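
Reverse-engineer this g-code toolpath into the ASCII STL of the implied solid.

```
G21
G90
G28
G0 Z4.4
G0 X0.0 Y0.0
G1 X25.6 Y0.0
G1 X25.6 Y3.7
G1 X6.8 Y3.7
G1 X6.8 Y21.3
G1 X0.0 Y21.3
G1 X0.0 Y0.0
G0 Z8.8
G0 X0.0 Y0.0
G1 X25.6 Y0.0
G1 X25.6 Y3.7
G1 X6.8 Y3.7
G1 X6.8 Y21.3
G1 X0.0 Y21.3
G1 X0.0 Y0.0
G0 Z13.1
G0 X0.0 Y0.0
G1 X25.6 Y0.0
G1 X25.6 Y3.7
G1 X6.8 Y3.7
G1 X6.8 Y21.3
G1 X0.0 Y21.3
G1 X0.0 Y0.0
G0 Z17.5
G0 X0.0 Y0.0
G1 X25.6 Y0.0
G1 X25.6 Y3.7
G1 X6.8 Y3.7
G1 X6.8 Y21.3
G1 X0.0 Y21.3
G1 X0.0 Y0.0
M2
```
solid part
  facet normal 0.0000 0.0000 -1.0000
    outer loop
      vertex 25.6 3.7 0.0
      vertex 25.6 0.0 0.0
      vertex 0.0 0.0 0.0
    endloop
  endfacet
  facet normal 0.0000 0.0000 -1.0000
    outer loop
      vertex 6.8 3.7 0.0
      vertex 25.6 3.7 0.0
      vertex 0.0 0.0 0.0
    endloop
  endfacet
  facet normal 0.0000 0.0000 -1.0000
    outer loop
      vertex 6.8 21.3 0.0
      vertex 6.8 3.7 0.0
      vertex 0.0 0.0 0.0
    endloop
  endfacet
  facet normal 0.0000 0.0000 -1.0000
    outer loop
      vertex 0.0 21.3 0.0
      vertex 6.8 21.3 0.0
      vertex 0.0 0.0 0.0
    endloop
  endfacet
  facet normal 0.0000 0.0000 1.0000
    outer loop
      vertex 0.0 0.0 17.5
      vertex 25.6 0.0 17.5
      vertex 25.6 3.7 17.5
    endloop
  endfacet
  facet normal 0.0000 0.0000 1.0000
    outer loop
      vertex 0.0 0.0 17.5
      vertex 25.6 3.7 17.5
      vertex 6.8 3.7 17.5
    endloop
  endfacet
  facet normal 0.0000 0.0000 1.0000
    outer loop
      vertex 0.0 0.0 17.5
      vertex 6.8 3.7 17.5
      vertex 6.8 21.3 17.5
    endloop
  endfacet
  facet normal 0.0000 0.0000 1.0000
    outer loop
      vertex 0.0 0.0 17.5
      vertex 6.8 21.3 17.5
      vertex 0.0 21.3 17.5
    endloop
  endfacet
  facet normal 0.0000 -1.0000 0.0000
    outer loop
      vertex 0.0 0.0 0.0
      vertex 25.6 0.0 0.0
      vertex 25.6 0.0 17.5
    endloop
  endfacet
  facet normal 0.0000 -1.0000 0.0000
    outer loop
      vertex 0.0 0.0 0.0
      vertex 25.6 0.0 17.5
      vertex 0.0 0.0 17.5
    endloop
  endfacet
  facet normal 1.0000 0.0000 0.0000
    outer loop
      vertex 25.6 0.0 0.0
      vertex 25.6 3.7 0.0
      vertex 25.6 3.7 17.5
    endloop
  endfacet
  facet normal 1.0000 0.0000 0.0000
    outer loop
      vertex 25.6 0.0 0.0
      vertex 25.6 3.7 17.5
      vertex 25.6 0.0 17.5
    endloop
  endfacet
  facet normal 0.0000 1.0000 0.0000
    outer loop
      vertex 25.6 3.7 0.0
      vertex 6.8 3.7 0.0
      vertex 6.8 3.7 17.5
    endloop
  endfacet
  facet normal 0.0000 1.0000 0.0000
    outer loop
      vertex 25.6 3.7 0.0
      vertex 6.8 3.7 17.5
      vertex 25.6 3.7 17.5
    endloop
  endfacet
  facet normal 1.0000 0.0000 0.0000
    outer loop
      vertex 6.8 3.7 0.0
      vertex 6.8 21.3 0.0
      vertex 6.8 21.3 17.5
    endloop
  endfacet
  facet normal 1.0000 0.0000 0.0000
    outer loop
      vertex 6.8 3.7 0.0
      vertex 6.8 21.3 17.5
      vertex 6.8 3.7 17.5
    endloop
  endfacet
  facet normal 0.0000 1.0000 0.0000
    outer loop
      vertex 6.8 21.3 0.0
      vertex 0.0 21.3 0.0
      vertex 0.0 21.3 17.5
    endloop
  endfacet
  facet normal 0.0000 1.0000 0.0000
    outer loop
      vertex 6.8 21.3 0.0
      vertex 0.0 21.3 17.5
      vertex 6.8 21.3 17.5
    endloop
  endfacet
  facet normal -1.0000 0.0000 0.0000
    outer loop
      vertex 0.0 21.3 0.0
      vertex 0.0 0.0 0.0
      vertex 0.0 0.0 17.5
    endloop
  endfacet
  facet normal -1.0000 0.0000 0.0000
    outer loop
      vertex 0.0 21.3 0.0
      vertex 0.0 0.0 17.5
      vertex 0.0 21.3 17.5
    endloop
  endfacet
endsolid part

The G0 Z moves step by Δz≈4.4 mm. Every layer's G1 loop is the same polygon, so the solid is a straight extrusion of it from z=0 to z≈17.5. Closing with flat bottom and top caps and triangulating gives 20 facets — an L-shaped prism: outer 25.6 × 21.3 mm, arm thicknesses ≈ 3.7 mm (horizontal) and 6.8 mm (vertical), extruded 17.5 mm in z.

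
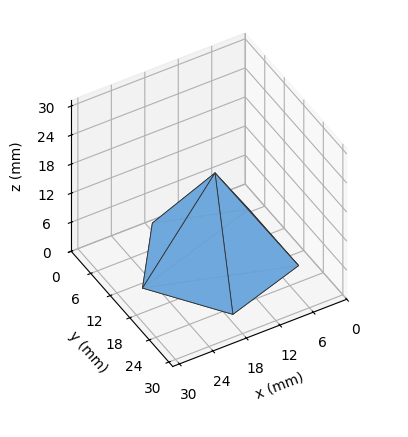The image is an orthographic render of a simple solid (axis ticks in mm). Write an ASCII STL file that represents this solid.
Reading the render: the shape is a regular 5-sided pyramid, base circumscribed radius ≈ 13 mm, apex at z ≈ 18 mm (dimensions read to the nearest mm from the axis ticks). For the STL, each face is triangulated and given an outward normal.

solid part
  facet normal 0.0000 0.0000 -1.0000
    outer loop
      vertex 2.483 20.641 0.000
      vertex 17.017 25.364 0.000
      vertex 26.000 13.000 0.000
    endloop
  endfacet
  facet normal 0.0000 0.0000 -1.0000
    outer loop
      vertex 2.483 5.359 0.000
      vertex 2.483 20.641 0.000
      vertex 26.000 13.000 0.000
    endloop
  endfacet
  facet normal 0.0000 0.0000 -1.0000
    outer loop
      vertex 17.017 0.636 0.000
      vertex 2.483 5.359 0.000
      vertex 26.000 13.000 0.000
    endloop
  endfacet
  facet normal 0.6985 0.5075 0.5045
    outer loop
      vertex 26.000 13.000 0.000
      vertex 17.017 25.364 0.000
      vertex 13.000 13.000 18.000
    endloop
  endfacet
  facet normal -0.2668 0.8211 0.5045
    outer loop
      vertex 17.017 25.364 0.000
      vertex 2.483 20.641 0.000
      vertex 13.000 13.000 18.000
    endloop
  endfacet
  facet normal -0.8634 0.0000 0.5045
    outer loop
      vertex 2.483 20.641 0.000
      vertex 2.483 5.359 0.000
      vertex 13.000 13.000 18.000
    endloop
  endfacet
  facet normal -0.2668 -0.8211 0.5045
    outer loop
      vertex 2.483 5.359 0.000
      vertex 17.017 0.636 0.000
      vertex 13.000 13.000 18.000
    endloop
  endfacet
  facet normal 0.6985 -0.5075 0.5045
    outer loop
      vertex 17.017 0.636 0.000
      vertex 26.000 13.000 0.000
      vertex 13.000 13.000 18.000
    endloop
  endfacet
endsolid part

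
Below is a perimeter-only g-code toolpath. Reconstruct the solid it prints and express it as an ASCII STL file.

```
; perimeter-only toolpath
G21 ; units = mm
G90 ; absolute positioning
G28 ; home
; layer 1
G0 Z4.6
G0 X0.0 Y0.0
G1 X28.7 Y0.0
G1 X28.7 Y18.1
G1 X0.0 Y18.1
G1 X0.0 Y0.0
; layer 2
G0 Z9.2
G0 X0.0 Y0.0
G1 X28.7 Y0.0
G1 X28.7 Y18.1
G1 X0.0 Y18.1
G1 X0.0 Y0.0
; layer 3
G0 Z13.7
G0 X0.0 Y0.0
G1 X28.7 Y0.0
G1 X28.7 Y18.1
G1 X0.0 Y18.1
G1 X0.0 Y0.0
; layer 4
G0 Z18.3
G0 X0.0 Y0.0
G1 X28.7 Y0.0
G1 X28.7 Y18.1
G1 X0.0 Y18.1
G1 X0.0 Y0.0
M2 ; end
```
solid part
  facet normal 0.0000 0.0000 -1.0000
    outer loop
      vertex 28.7 18.1 0.0
      vertex 28.7 0.0 0.0
      vertex 0.0 0.0 0.0
    endloop
  endfacet
  facet normal 0.0000 0.0000 -1.0000
    outer loop
      vertex 0.0 18.1 0.0
      vertex 28.7 18.1 0.0
      vertex 0.0 0.0 0.0
    endloop
  endfacet
  facet normal 0.0000 0.0000 1.0000
    outer loop
      vertex 0.0 0.0 18.3
      vertex 28.7 0.0 18.3
      vertex 28.7 18.1 18.3
    endloop
  endfacet
  facet normal 0.0000 0.0000 1.0000
    outer loop
      vertex 0.0 0.0 18.3
      vertex 28.7 18.1 18.3
      vertex 0.0 18.1 18.3
    endloop
  endfacet
  facet normal 0.0000 -1.0000 0.0000
    outer loop
      vertex 0.0 0.0 0.0
      vertex 28.7 0.0 0.0
      vertex 28.7 0.0 18.3
    endloop
  endfacet
  facet normal 0.0000 -1.0000 0.0000
    outer loop
      vertex 0.0 0.0 0.0
      vertex 28.7 0.0 18.3
      vertex 0.0 0.0 18.3
    endloop
  endfacet
  facet normal 0.0000 1.0000 0.0000
    outer loop
      vertex 28.7 18.1 18.3
      vertex 28.7 18.1 0.0
      vertex 0.0 18.1 0.0
    endloop
  endfacet
  facet normal 0.0000 1.0000 0.0000
    outer loop
      vertex 0.0 18.1 18.3
      vertex 28.7 18.1 18.3
      vertex 0.0 18.1 0.0
    endloop
  endfacet
  facet normal -1.0000 0.0000 0.0000
    outer loop
      vertex 0.0 18.1 18.3
      vertex 0.0 18.1 0.0
      vertex 0.0 0.0 0.0
    endloop
  endfacet
  facet normal -1.0000 0.0000 0.0000
    outer loop
      vertex 0.0 0.0 18.3
      vertex 0.0 18.1 18.3
      vertex 0.0 0.0 0.0
    endloop
  endfacet
  facet normal 1.0000 0.0000 0.0000
    outer loop
      vertex 28.7 0.0 0.0
      vertex 28.7 18.1 0.0
      vertex 28.7 18.1 18.3
    endloop
  endfacet
  facet normal 1.0000 0.0000 0.0000
    outer loop
      vertex 28.7 0.0 0.0
      vertex 28.7 18.1 18.3
      vertex 28.7 0.0 18.3
    endloop
  endfacet
endsolid part

The G0 Z moves step by Δz≈4.6 mm. Every layer's G1 loop is the same polygon, so the solid is a straight extrusion of it from z=0 to z≈18.3. Closing with flat bottom and top caps and triangulating gives 12 facets — a rectangular box, roughly 28.7 × 18.1 mm footprint and 18.3 mm tall.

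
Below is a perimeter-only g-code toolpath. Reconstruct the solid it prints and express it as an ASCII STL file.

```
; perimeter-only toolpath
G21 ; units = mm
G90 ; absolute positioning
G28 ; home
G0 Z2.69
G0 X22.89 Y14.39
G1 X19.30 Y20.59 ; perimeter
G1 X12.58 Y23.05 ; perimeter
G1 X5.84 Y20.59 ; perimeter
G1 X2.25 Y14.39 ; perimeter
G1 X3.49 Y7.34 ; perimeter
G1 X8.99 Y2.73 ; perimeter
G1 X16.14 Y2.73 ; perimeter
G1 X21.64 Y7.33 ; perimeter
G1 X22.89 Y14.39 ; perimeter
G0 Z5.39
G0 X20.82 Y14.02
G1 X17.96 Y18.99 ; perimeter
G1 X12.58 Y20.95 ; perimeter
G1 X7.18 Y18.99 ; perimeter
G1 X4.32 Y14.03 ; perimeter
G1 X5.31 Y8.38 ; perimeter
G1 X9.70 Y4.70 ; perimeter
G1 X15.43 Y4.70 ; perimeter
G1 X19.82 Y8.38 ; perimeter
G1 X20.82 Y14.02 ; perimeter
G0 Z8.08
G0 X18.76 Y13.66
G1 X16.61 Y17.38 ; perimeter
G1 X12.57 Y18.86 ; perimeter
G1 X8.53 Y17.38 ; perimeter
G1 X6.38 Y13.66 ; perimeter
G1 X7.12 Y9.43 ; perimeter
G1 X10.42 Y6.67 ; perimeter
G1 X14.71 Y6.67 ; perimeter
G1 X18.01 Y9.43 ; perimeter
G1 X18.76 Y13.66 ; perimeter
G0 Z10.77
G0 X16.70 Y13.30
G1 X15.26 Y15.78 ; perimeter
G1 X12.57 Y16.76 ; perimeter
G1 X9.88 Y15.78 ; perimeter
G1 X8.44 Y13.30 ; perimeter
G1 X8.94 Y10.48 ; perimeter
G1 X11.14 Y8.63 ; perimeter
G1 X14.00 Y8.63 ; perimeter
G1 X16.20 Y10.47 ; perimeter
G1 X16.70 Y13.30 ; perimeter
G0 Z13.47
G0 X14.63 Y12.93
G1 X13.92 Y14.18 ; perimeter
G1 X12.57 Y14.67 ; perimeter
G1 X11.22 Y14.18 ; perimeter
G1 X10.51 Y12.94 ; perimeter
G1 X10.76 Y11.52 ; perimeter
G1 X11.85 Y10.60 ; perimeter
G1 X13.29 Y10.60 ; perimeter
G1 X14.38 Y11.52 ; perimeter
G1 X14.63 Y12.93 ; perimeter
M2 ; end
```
solid part
  facet normal 0.0000 0.0000 -1.0000
    outer loop
      vertex 12.58 25.14 0.00
      vertex 20.65 22.20 0.00
      vertex 24.95 14.75 0.00
    endloop
  endfacet
  facet normal 0.0000 0.0000 -1.0000
    outer loop
      vertex 4.49 22.20 0.00
      vertex 12.58 25.14 0.00
      vertex 24.95 14.75 0.00
    endloop
  endfacet
  facet normal 0.0000 0.0000 -1.0000
    outer loop
      vertex 0.19 14.76 0.00
      vertex 4.49 22.20 0.00
      vertex 24.95 14.75 0.00
    endloop
  endfacet
  facet normal 0.0000 0.0000 -1.0000
    outer loop
      vertex 1.68 6.29 0.00
      vertex 0.19 14.76 0.00
      vertex 24.95 14.75 0.00
    endloop
  endfacet
  facet normal 0.0000 0.0000 -1.0000
    outer loop
      vertex 8.27 0.76 0.00
      vertex 1.68 6.29 0.00
      vertex 24.95 14.75 0.00
    endloop
  endfacet
  facet normal 0.0000 0.0000 -1.0000
    outer loop
      vertex 16.86 0.76 0.00
      vertex 8.27 0.76 0.00
      vertex 24.95 14.75 0.00
    endloop
  endfacet
  facet normal 0.0000 0.0000 -1.0000
    outer loop
      vertex 23.45 6.28 0.00
      vertex 16.86 0.76 0.00
      vertex 24.95 14.75 0.00
    endloop
  endfacet
  facet normal 0.6992 0.4036 0.5901
    outer loop
      vertex 24.95 14.75 0.00
      vertex 20.65 22.20 0.00
      vertex 12.57 12.57 16.16
    endloop
  endfacet
  facet normal 0.2763 0.7585 0.5902
    outer loop
      vertex 20.65 22.20 0.00
      vertex 12.58 25.14 0.00
      vertex 12.57 12.57 16.16
    endloop
  endfacet
  facet normal -0.2758 0.7588 0.5901
    outer loop
      vertex 12.58 25.14 0.00
      vertex 4.49 22.20 0.00
      vertex 12.57 12.57 16.16
    endloop
  endfacet
  facet normal -0.6989 0.4040 0.5902
    outer loop
      vertex 4.49 22.20 0.00
      vertex 0.19 14.76 0.00
      vertex 12.57 12.57 16.16
    endloop
  endfacet
  facet normal -0.7951 -0.1399 0.5902
    outer loop
      vertex 0.19 14.76 0.00
      vertex 1.68 6.29 0.00
      vertex 12.57 12.57 16.16
    endloop
  endfacet
  facet normal -0.5190 -0.6185 0.5901
    outer loop
      vertex 1.68 6.29 0.00
      vertex 8.27 0.76 0.00
      vertex 12.57 12.57 16.16
    endloop
  endfacet
  facet normal 0.0000 -0.8074 0.5900
    outer loop
      vertex 8.27 0.76 0.00
      vertex 16.86 0.76 0.00
      vertex 12.57 12.57 16.16
    endloop
  endfacet
  facet normal 0.5185 -0.6190 0.5900
    outer loop
      vertex 16.86 0.76 0.00
      vertex 23.45 6.28 0.00
      vertex 12.57 12.57 16.16
    endloop
  endfacet
  facet normal 0.7950 -0.1408 0.5900
    outer loop
      vertex 23.45 6.28 0.00
      vertex 24.95 14.75 0.00
      vertex 12.57 12.57 16.16
    endloop
  endfacet
endsolid part

The G0 Z moves step by Δz≈2.69 mm. The G1 loops shrink linearly with z, so the solid tapers from its base footprint up to z≈16.2. Closing with a flat bottom cap and the tapered top and triangulating gives 16 facets — a regular 9-sided pyramid, base circumscribed radius ≈ 12.6 mm, apex at z ≈ 16.2 mm.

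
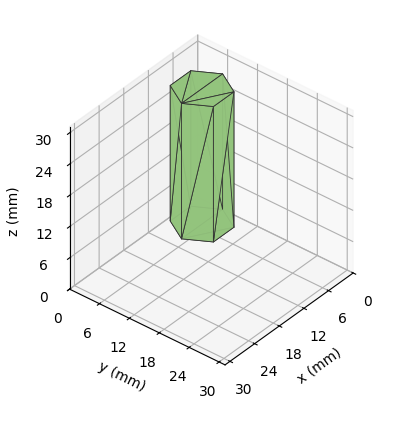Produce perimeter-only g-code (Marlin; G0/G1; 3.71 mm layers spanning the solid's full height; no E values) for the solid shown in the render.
Reading the render: the shape is a regular 6-sided prism (a cylinder approximated with 6 flat sides), circumscribed radius ≈ 5 mm, height ≈ 26 mm (dimensions read to the nearest mm from the axis ticks). For the g-code, the solid's height is divided into equal slices at the stated Δz and each level perimeter traced with G1 moves after a G0 lift.

; perimeter-only toolpath
G21 ; units = mm
G90 ; absolute positioning
G28 ; home
; layer 1
G0 Z3.71
G0 X10.00 Y5.00
G1 X7.50 Y9.33
G1 X2.50 Y9.33
G1 X0.00 Y5.00
G1 X2.50 Y0.67
G1 X7.50 Y0.67
G1 X10.00 Y5.00
; layer 2
G0 Z7.43
G0 X10.00 Y5.00
G1 X7.50 Y9.33
G1 X2.50 Y9.33
G1 X0.00 Y5.00
G1 X2.50 Y0.67
G1 X7.50 Y0.67
G1 X10.00 Y5.00
; layer 3
G0 Z11.14
G0 X10.00 Y5.00
G1 X7.50 Y9.33
G1 X2.50 Y9.33
G1 X0.00 Y5.00
G1 X2.50 Y0.67
G1 X7.50 Y0.67
G1 X10.00 Y5.00
; layer 4
G0 Z14.86
G0 X10.00 Y5.00
G1 X7.50 Y9.33
G1 X2.50 Y9.33
G1 X0.00 Y5.00
G1 X2.50 Y0.67
G1 X7.50 Y0.67
G1 X10.00 Y5.00
; layer 5
G0 Z18.57
G0 X10.00 Y5.00
G1 X7.50 Y9.33
G1 X2.50 Y9.33
G1 X0.00 Y5.00
G1 X2.50 Y0.67
G1 X7.50 Y0.67
G1 X10.00 Y5.00
; layer 6
G0 Z22.29
G0 X10.00 Y5.00
G1 X7.50 Y9.33
G1 X2.50 Y9.33
G1 X0.00 Y5.00
G1 X2.50 Y0.67
G1 X7.50 Y0.67
G1 X10.00 Y5.00
; layer 7
G0 Z26.00
G0 X10.00 Y5.00
G1 X7.50 Y9.33
G1 X2.50 Y9.33
G1 X0.00 Y5.00
G1 X2.50 Y0.67
G1 X7.50 Y0.67
G1 X10.00 Y5.00
M2 ; end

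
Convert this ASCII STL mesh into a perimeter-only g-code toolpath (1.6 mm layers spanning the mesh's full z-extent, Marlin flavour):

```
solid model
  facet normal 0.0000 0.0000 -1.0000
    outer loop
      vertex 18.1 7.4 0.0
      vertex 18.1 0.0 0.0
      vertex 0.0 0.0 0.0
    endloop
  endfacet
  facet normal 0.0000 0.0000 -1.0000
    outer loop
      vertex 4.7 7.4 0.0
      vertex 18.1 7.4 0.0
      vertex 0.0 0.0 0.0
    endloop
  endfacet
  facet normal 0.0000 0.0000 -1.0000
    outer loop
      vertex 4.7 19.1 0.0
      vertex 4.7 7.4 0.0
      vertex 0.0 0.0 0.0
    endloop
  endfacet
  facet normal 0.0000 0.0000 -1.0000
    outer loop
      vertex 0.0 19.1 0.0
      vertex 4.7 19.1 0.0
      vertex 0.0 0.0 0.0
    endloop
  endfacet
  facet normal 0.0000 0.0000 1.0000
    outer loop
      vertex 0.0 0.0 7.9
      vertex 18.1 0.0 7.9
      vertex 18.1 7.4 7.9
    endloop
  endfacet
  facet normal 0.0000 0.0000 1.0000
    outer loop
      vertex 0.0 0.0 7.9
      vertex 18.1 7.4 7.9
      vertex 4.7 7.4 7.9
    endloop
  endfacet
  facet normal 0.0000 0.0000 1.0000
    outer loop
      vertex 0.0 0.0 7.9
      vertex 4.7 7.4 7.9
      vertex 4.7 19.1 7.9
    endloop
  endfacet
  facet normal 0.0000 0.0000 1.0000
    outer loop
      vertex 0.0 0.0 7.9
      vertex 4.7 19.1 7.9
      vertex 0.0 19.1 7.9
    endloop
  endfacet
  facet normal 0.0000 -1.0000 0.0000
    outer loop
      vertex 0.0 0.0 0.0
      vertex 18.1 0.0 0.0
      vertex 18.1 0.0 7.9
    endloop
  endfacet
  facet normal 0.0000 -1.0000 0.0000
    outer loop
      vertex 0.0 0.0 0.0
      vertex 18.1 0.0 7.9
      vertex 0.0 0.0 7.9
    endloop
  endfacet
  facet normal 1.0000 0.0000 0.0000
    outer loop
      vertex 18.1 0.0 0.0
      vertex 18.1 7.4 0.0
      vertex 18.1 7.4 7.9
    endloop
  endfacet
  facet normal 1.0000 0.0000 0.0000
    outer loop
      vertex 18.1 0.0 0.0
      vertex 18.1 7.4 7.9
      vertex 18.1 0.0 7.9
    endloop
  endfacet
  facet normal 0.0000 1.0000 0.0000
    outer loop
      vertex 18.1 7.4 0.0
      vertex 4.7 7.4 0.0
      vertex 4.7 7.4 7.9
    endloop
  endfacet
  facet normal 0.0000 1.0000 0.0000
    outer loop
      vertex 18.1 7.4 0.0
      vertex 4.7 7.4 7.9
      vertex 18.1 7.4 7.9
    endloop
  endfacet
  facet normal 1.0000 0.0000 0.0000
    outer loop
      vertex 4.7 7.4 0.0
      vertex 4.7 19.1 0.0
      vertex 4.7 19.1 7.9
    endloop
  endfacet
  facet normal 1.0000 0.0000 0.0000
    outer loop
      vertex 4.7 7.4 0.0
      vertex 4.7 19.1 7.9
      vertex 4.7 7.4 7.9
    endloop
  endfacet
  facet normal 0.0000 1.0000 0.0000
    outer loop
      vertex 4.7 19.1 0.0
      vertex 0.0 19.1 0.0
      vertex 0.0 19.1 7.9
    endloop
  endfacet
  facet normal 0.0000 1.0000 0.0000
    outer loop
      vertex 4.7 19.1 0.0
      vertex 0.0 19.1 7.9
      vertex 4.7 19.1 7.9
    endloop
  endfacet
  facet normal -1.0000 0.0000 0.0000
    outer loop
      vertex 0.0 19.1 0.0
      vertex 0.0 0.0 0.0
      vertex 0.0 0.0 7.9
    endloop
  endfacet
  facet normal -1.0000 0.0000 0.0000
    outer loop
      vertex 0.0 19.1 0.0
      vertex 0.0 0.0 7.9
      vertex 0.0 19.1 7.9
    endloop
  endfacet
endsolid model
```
; perimeter-only toolpath
G21 ; units = mm
G90 ; absolute positioning
G28 ; home
; layer 1
G0 Z1.6
G0 X0.0 Y0.0
G1 X18.1 Y0.0
G1 X18.1 Y7.4
G1 X4.7 Y7.4
G1 X4.7 Y19.1
G1 X0.0 Y19.1
G1 X0.0 Y0.0
; layer 2
G0 Z3.2
G0 X0.0 Y0.0
G1 X18.1 Y0.0
G1 X18.1 Y7.4
G1 X4.7 Y7.4
G1 X4.7 Y19.1
G1 X0.0 Y19.1
G1 X0.0 Y0.0
; layer 3
G0 Z4.7
G0 X0.0 Y0.0
G1 X18.1 Y0.0
G1 X18.1 Y7.4
G1 X4.7 Y7.4
G1 X4.7 Y19.1
G1 X0.0 Y19.1
G1 X0.0 Y0.0
; layer 4
G0 Z6.3
G0 X0.0 Y0.0
G1 X18.1 Y0.0
G1 X18.1 Y7.4
G1 X4.7 Y7.4
G1 X4.7 Y19.1
G1 X0.0 Y19.1
G1 X0.0 Y0.0
; layer 5
G0 Z7.9
G0 X0.0 Y0.0
G1 X18.1 Y0.0
G1 X18.1 Y7.4
G1 X4.7 Y7.4
G1 X4.7 Y19.1
G1 X0.0 Y19.1
G1 X0.0 Y0.0
M2 ; end

The solid is an L-shaped prism: outer 18.1 × 19.1 mm, arm thicknesses ≈ 7.4 mm (horizontal) and 4.7 mm (vertical), extruded 7.9 mm in z. Slicing at Δz = 1.6 mm — 5 equal slices spanning the solid's height, so layer i sits at z = i·h/5 — gives 5 non-empty perimeters. Each is a 6-segment closed polygon; G0 lifts to the layer z and rapids to the start vertex, then G1 traces the edges.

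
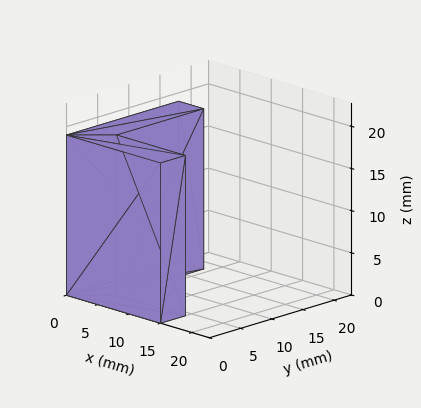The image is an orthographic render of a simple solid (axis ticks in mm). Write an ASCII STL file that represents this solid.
Reading the render: the shape is an L-shaped prism: outer 15 × 18 mm, arm thicknesses ≈ 4 mm (horizontal) and 4 mm (vertical), extruded 19 mm in z (dimensions read to the nearest mm from the axis ticks). For the STL, each face is triangulated and given an outward normal.

solid part
  facet normal 0.0000 0.0000 -1.0000
    outer loop
      vertex 15.000 4.000 0.000
      vertex 15.000 0.000 0.000
      vertex 0.000 0.000 0.000
    endloop
  endfacet
  facet normal 0.0000 0.0000 -1.0000
    outer loop
      vertex 4.000 4.000 0.000
      vertex 15.000 4.000 0.000
      vertex 0.000 0.000 0.000
    endloop
  endfacet
  facet normal 0.0000 0.0000 -1.0000
    outer loop
      vertex 4.000 18.000 0.000
      vertex 4.000 4.000 0.000
      vertex 0.000 0.000 0.000
    endloop
  endfacet
  facet normal 0.0000 0.0000 -1.0000
    outer loop
      vertex 0.000 18.000 0.000
      vertex 4.000 18.000 0.000
      vertex 0.000 0.000 0.000
    endloop
  endfacet
  facet normal 0.0000 0.0000 1.0000
    outer loop
      vertex 0.000 0.000 19.000
      vertex 15.000 0.000 19.000
      vertex 15.000 4.000 19.000
    endloop
  endfacet
  facet normal 0.0000 0.0000 1.0000
    outer loop
      vertex 0.000 0.000 19.000
      vertex 15.000 4.000 19.000
      vertex 4.000 4.000 19.000
    endloop
  endfacet
  facet normal 0.0000 0.0000 1.0000
    outer loop
      vertex 0.000 0.000 19.000
      vertex 4.000 4.000 19.000
      vertex 4.000 18.000 19.000
    endloop
  endfacet
  facet normal 0.0000 0.0000 1.0000
    outer loop
      vertex 0.000 0.000 19.000
      vertex 4.000 18.000 19.000
      vertex 0.000 18.000 19.000
    endloop
  endfacet
  facet normal 0.0000 -1.0000 0.0000
    outer loop
      vertex 0.000 0.000 0.000
      vertex 15.000 0.000 0.000
      vertex 15.000 0.000 19.000
    endloop
  endfacet
  facet normal 0.0000 -1.0000 0.0000
    outer loop
      vertex 0.000 0.000 0.000
      vertex 15.000 0.000 19.000
      vertex 0.000 0.000 19.000
    endloop
  endfacet
  facet normal 1.0000 0.0000 0.0000
    outer loop
      vertex 15.000 0.000 0.000
      vertex 15.000 4.000 0.000
      vertex 15.000 4.000 19.000
    endloop
  endfacet
  facet normal 1.0000 0.0000 0.0000
    outer loop
      vertex 15.000 0.000 0.000
      vertex 15.000 4.000 19.000
      vertex 15.000 0.000 19.000
    endloop
  endfacet
  facet normal 0.0000 1.0000 0.0000
    outer loop
      vertex 15.000 4.000 0.000
      vertex 4.000 4.000 0.000
      vertex 4.000 4.000 19.000
    endloop
  endfacet
  facet normal 0.0000 1.0000 0.0000
    outer loop
      vertex 15.000 4.000 0.000
      vertex 4.000 4.000 19.000
      vertex 15.000 4.000 19.000
    endloop
  endfacet
  facet normal 1.0000 0.0000 0.0000
    outer loop
      vertex 4.000 4.000 0.000
      vertex 4.000 18.000 0.000
      vertex 4.000 18.000 19.000
    endloop
  endfacet
  facet normal 1.0000 0.0000 0.0000
    outer loop
      vertex 4.000 4.000 0.000
      vertex 4.000 18.000 19.000
      vertex 4.000 4.000 19.000
    endloop
  endfacet
  facet normal 0.0000 1.0000 0.0000
    outer loop
      vertex 4.000 18.000 0.000
      vertex 0.000 18.000 0.000
      vertex 0.000 18.000 19.000
    endloop
  endfacet
  facet normal 0.0000 1.0000 0.0000
    outer loop
      vertex 4.000 18.000 0.000
      vertex 0.000 18.000 19.000
      vertex 4.000 18.000 19.000
    endloop
  endfacet
  facet normal -1.0000 0.0000 0.0000
    outer loop
      vertex 0.000 18.000 0.000
      vertex 0.000 0.000 0.000
      vertex 0.000 0.000 19.000
    endloop
  endfacet
  facet normal -1.0000 0.0000 0.0000
    outer loop
      vertex 0.000 18.000 0.000
      vertex 0.000 0.000 19.000
      vertex 0.000 18.000 19.000
    endloop
  endfacet
endsolid part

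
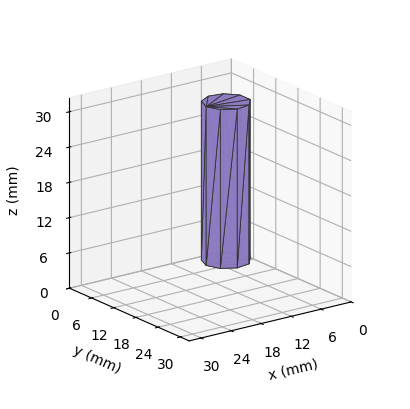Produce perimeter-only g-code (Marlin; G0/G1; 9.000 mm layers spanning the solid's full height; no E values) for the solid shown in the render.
Reading the render: the shape is a regular 9-sided prism (a cylinder approximated with 9 flat sides), circumscribed radius ≈ 4 mm, height ≈ 27 mm (dimensions read to the nearest mm from the axis ticks). For the g-code, the solid's height is divided into equal slices at the stated Δz and each level perimeter traced with G1 moves after a G0 lift.

; perimeter-only toolpath
G21 ; units = mm
G90 ; absolute positioning
G28 ; home
; layer 1
G0 Z9.000
G0 X8.000 Y4.000
G1 X7.064 Y6.571
G1 X4.695 Y7.939
G1 X2.000 Y7.464
G1 X0.241 Y5.368
G1 X0.241 Y2.632
G1 X2.000 Y0.536
G1 X4.695 Y0.061
G1 X7.064 Y1.429
G1 X8.000 Y4.000
; layer 2
G0 Z18.000
G0 X8.000 Y4.000
G1 X7.064 Y6.571
G1 X4.695 Y7.939
G1 X2.000 Y7.464
G1 X0.241 Y5.368
G1 X0.241 Y2.632
G1 X2.000 Y0.536
G1 X4.695 Y0.061
G1 X7.064 Y1.429
G1 X8.000 Y4.000
; layer 3
G0 Z27.000
G0 X8.000 Y4.000
G1 X7.064 Y6.571
G1 X4.695 Y7.939
G1 X2.000 Y7.464
G1 X0.241 Y5.368
G1 X0.241 Y2.632
G1 X2.000 Y0.536
G1 X4.695 Y0.061
G1 X7.064 Y1.429
G1 X8.000 Y4.000
M2 ; end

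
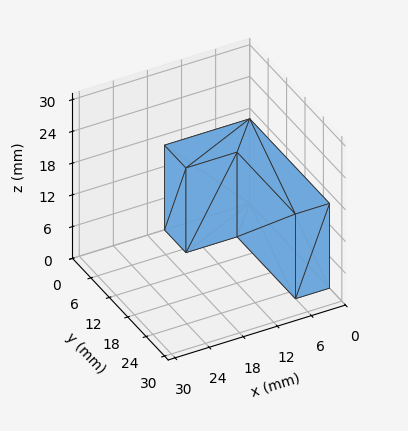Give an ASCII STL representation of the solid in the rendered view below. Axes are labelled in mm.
Reading the render: the shape is an L-shaped prism: outer 15 × 26 mm, arm thicknesses ≈ 7 mm (horizontal) and 6 mm (vertical), extruded 16 mm in z (dimensions read to the nearest mm from the axis ticks). For the STL, each face is triangulated and given an outward normal.

solid part
  facet normal 0.0000 0.0000 -1.0000
    outer loop
      vertex 15.000 7.000 0.000
      vertex 15.000 0.000 0.000
      vertex 0.000 0.000 0.000
    endloop
  endfacet
  facet normal 0.0000 0.0000 -1.0000
    outer loop
      vertex 6.000 7.000 0.000
      vertex 15.000 7.000 0.000
      vertex 0.000 0.000 0.000
    endloop
  endfacet
  facet normal 0.0000 0.0000 -1.0000
    outer loop
      vertex 6.000 26.000 0.000
      vertex 6.000 7.000 0.000
      vertex 0.000 0.000 0.000
    endloop
  endfacet
  facet normal 0.0000 0.0000 -1.0000
    outer loop
      vertex 0.000 26.000 0.000
      vertex 6.000 26.000 0.000
      vertex 0.000 0.000 0.000
    endloop
  endfacet
  facet normal 0.0000 0.0000 1.0000
    outer loop
      vertex 0.000 0.000 16.000
      vertex 15.000 0.000 16.000
      vertex 15.000 7.000 16.000
    endloop
  endfacet
  facet normal 0.0000 0.0000 1.0000
    outer loop
      vertex 0.000 0.000 16.000
      vertex 15.000 7.000 16.000
      vertex 6.000 7.000 16.000
    endloop
  endfacet
  facet normal 0.0000 0.0000 1.0000
    outer loop
      vertex 0.000 0.000 16.000
      vertex 6.000 7.000 16.000
      vertex 6.000 26.000 16.000
    endloop
  endfacet
  facet normal 0.0000 0.0000 1.0000
    outer loop
      vertex 0.000 0.000 16.000
      vertex 6.000 26.000 16.000
      vertex 0.000 26.000 16.000
    endloop
  endfacet
  facet normal 0.0000 -1.0000 0.0000
    outer loop
      vertex 0.000 0.000 0.000
      vertex 15.000 0.000 0.000
      vertex 15.000 0.000 16.000
    endloop
  endfacet
  facet normal 0.0000 -1.0000 0.0000
    outer loop
      vertex 0.000 0.000 0.000
      vertex 15.000 0.000 16.000
      vertex 0.000 0.000 16.000
    endloop
  endfacet
  facet normal 1.0000 0.0000 0.0000
    outer loop
      vertex 15.000 0.000 0.000
      vertex 15.000 7.000 0.000
      vertex 15.000 7.000 16.000
    endloop
  endfacet
  facet normal 1.0000 0.0000 0.0000
    outer loop
      vertex 15.000 0.000 0.000
      vertex 15.000 7.000 16.000
      vertex 15.000 0.000 16.000
    endloop
  endfacet
  facet normal 0.0000 1.0000 0.0000
    outer loop
      vertex 15.000 7.000 0.000
      vertex 6.000 7.000 0.000
      vertex 6.000 7.000 16.000
    endloop
  endfacet
  facet normal 0.0000 1.0000 0.0000
    outer loop
      vertex 15.000 7.000 0.000
      vertex 6.000 7.000 16.000
      vertex 15.000 7.000 16.000
    endloop
  endfacet
  facet normal 1.0000 0.0000 0.0000
    outer loop
      vertex 6.000 7.000 0.000
      vertex 6.000 26.000 0.000
      vertex 6.000 26.000 16.000
    endloop
  endfacet
  facet normal 1.0000 0.0000 0.0000
    outer loop
      vertex 6.000 7.000 0.000
      vertex 6.000 26.000 16.000
      vertex 6.000 7.000 16.000
    endloop
  endfacet
  facet normal 0.0000 1.0000 0.0000
    outer loop
      vertex 6.000 26.000 0.000
      vertex 0.000 26.000 0.000
      vertex 0.000 26.000 16.000
    endloop
  endfacet
  facet normal 0.0000 1.0000 0.0000
    outer loop
      vertex 6.000 26.000 0.000
      vertex 0.000 26.000 16.000
      vertex 6.000 26.000 16.000
    endloop
  endfacet
  facet normal -1.0000 0.0000 0.0000
    outer loop
      vertex 0.000 26.000 0.000
      vertex 0.000 0.000 0.000
      vertex 0.000 0.000 16.000
    endloop
  endfacet
  facet normal -1.0000 0.0000 0.0000
    outer loop
      vertex 0.000 26.000 0.000
      vertex 0.000 0.000 16.000
      vertex 0.000 26.000 16.000
    endloop
  endfacet
endsolid part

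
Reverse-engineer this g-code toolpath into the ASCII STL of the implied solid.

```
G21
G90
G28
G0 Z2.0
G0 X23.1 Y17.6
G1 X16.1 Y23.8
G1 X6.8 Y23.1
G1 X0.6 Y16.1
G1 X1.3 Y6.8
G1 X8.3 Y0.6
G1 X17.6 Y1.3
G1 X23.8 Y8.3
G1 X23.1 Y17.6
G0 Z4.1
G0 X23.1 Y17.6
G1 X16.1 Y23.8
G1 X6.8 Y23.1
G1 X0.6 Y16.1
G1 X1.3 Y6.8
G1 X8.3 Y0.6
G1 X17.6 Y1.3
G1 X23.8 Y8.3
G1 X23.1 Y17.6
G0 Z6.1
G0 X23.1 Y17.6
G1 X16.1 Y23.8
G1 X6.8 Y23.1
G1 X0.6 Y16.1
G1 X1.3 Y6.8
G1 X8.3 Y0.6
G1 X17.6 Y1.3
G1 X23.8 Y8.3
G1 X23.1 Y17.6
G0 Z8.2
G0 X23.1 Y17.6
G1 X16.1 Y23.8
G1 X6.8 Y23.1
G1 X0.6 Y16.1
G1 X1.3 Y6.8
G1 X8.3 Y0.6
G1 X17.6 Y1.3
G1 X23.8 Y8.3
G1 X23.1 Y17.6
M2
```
solid part
  facet normal 0.0000 0.0000 -1.0000
    outer loop
      vertex 6.8 23.1 0.0
      vertex 16.1 23.8 0.0
      vertex 23.1 17.6 0.0
    endloop
  endfacet
  facet normal 0.0000 0.0000 -1.0000
    outer loop
      vertex 0.6 16.1 0.0
      vertex 6.8 23.1 0.0
      vertex 23.1 17.6 0.0
    endloop
  endfacet
  facet normal 0.0000 0.0000 -1.0000
    outer loop
      vertex 1.3 6.8 0.0
      vertex 0.6 16.1 0.0
      vertex 23.1 17.6 0.0
    endloop
  endfacet
  facet normal 0.0000 0.0000 -1.0000
    outer loop
      vertex 8.3 0.6 0.0
      vertex 1.3 6.8 0.0
      vertex 23.1 17.6 0.0
    endloop
  endfacet
  facet normal 0.0000 0.0000 -1.0000
    outer loop
      vertex 17.6 1.3 0.0
      vertex 8.3 0.6 0.0
      vertex 23.1 17.6 0.0
    endloop
  endfacet
  facet normal 0.0000 0.0000 -1.0000
    outer loop
      vertex 23.8 8.3 0.0
      vertex 17.6 1.3 0.0
      vertex 23.1 17.6 0.0
    endloop
  endfacet
  facet normal 0.0000 0.0000 1.0000
    outer loop
      vertex 23.1 17.6 8.2
      vertex 16.1 23.8 8.2
      vertex 6.8 23.1 8.2
    endloop
  endfacet
  facet normal 0.0000 0.0000 1.0000
    outer loop
      vertex 23.1 17.6 8.2
      vertex 6.8 23.1 8.2
      vertex 0.6 16.1 8.2
    endloop
  endfacet
  facet normal 0.0000 0.0000 1.0000
    outer loop
      vertex 23.1 17.6 8.2
      vertex 0.6 16.1 8.2
      vertex 1.3 6.8 8.2
    endloop
  endfacet
  facet normal 0.0000 0.0000 1.0000
    outer loop
      vertex 23.1 17.6 8.2
      vertex 1.3 6.8 8.2
      vertex 8.3 0.6 8.2
    endloop
  endfacet
  facet normal 0.0000 0.0000 1.0000
    outer loop
      vertex 23.1 17.6 8.2
      vertex 8.3 0.6 8.2
      vertex 17.6 1.3 8.2
    endloop
  endfacet
  facet normal 0.0000 0.0000 1.0000
    outer loop
      vertex 23.1 17.6 8.2
      vertex 17.6 1.3 8.2
      vertex 23.8 8.3 8.2
    endloop
  endfacet
  facet normal 0.6630 0.7486 0.0000
    outer loop
      vertex 23.1 17.6 0.0
      vertex 16.1 23.8 0.0
      vertex 16.1 23.8 8.2
    endloop
  endfacet
  facet normal 0.6630 0.7486 0.0000
    outer loop
      vertex 23.1 17.6 0.0
      vertex 16.1 23.8 8.2
      vertex 23.1 17.6 8.2
    endloop
  endfacet
  facet normal -0.0751 0.9972 0.0000
    outer loop
      vertex 16.1 23.8 0.0
      vertex 6.8 23.1 0.0
      vertex 6.8 23.1 8.2
    endloop
  endfacet
  facet normal -0.0751 0.9972 0.0000
    outer loop
      vertex 16.1 23.8 0.0
      vertex 6.8 23.1 8.2
      vertex 16.1 23.8 8.2
    endloop
  endfacet
  facet normal -0.7486 0.6630 0.0000
    outer loop
      vertex 6.8 23.1 0.0
      vertex 0.6 16.1 0.0
      vertex 0.6 16.1 8.2
    endloop
  endfacet
  facet normal -0.7486 0.6630 0.0000
    outer loop
      vertex 6.8 23.1 0.0
      vertex 0.6 16.1 8.2
      vertex 6.8 23.1 8.2
    endloop
  endfacet
  facet normal -0.9972 -0.0751 0.0000
    outer loop
      vertex 0.6 16.1 0.0
      vertex 1.3 6.8 0.0
      vertex 1.3 6.8 8.2
    endloop
  endfacet
  facet normal -0.9972 -0.0751 0.0000
    outer loop
      vertex 0.6 16.1 0.0
      vertex 1.3 6.8 8.2
      vertex 0.6 16.1 8.2
    endloop
  endfacet
  facet normal -0.6630 -0.7486 0.0000
    outer loop
      vertex 1.3 6.8 0.0
      vertex 8.3 0.6 0.0
      vertex 8.3 0.6 8.2
    endloop
  endfacet
  facet normal -0.6630 -0.7486 0.0000
    outer loop
      vertex 1.3 6.8 0.0
      vertex 8.3 0.6 8.2
      vertex 1.3 6.8 8.2
    endloop
  endfacet
  facet normal 0.0751 -0.9972 0.0000
    outer loop
      vertex 8.3 0.6 0.0
      vertex 17.6 1.3 0.0
      vertex 17.6 1.3 8.2
    endloop
  endfacet
  facet normal 0.0751 -0.9972 0.0000
    outer loop
      vertex 8.3 0.6 0.0
      vertex 17.6 1.3 8.2
      vertex 8.3 0.6 8.2
    endloop
  endfacet
  facet normal 0.7486 -0.6630 0.0000
    outer loop
      vertex 17.6 1.3 0.0
      vertex 23.8 8.3 0.0
      vertex 23.8 8.3 8.2
    endloop
  endfacet
  facet normal 0.7486 -0.6630 0.0000
    outer loop
      vertex 17.6 1.3 0.0
      vertex 23.8 8.3 8.2
      vertex 17.6 1.3 8.2
    endloop
  endfacet
  facet normal 0.9972 0.0751 0.0000
    outer loop
      vertex 23.8 8.3 0.0
      vertex 23.1 17.6 0.0
      vertex 23.1 17.6 8.2
    endloop
  endfacet
  facet normal 0.9972 0.0751 0.0000
    outer loop
      vertex 23.8 8.3 0.0
      vertex 23.1 17.6 8.2
      vertex 23.8 8.3 8.2
    endloop
  endfacet
endsolid part

The G0 Z moves step by Δz≈2.0 mm. Every layer's G1 loop is the same polygon, so the solid is a straight extrusion of it from z=0 to z≈8.2. Closing with flat bottom and top caps and triangulating gives 28 facets — a regular 8-sided prism (a cylinder approximated with 8 flat sides), circumscribed radius ≈ 12.2 mm, height ≈ 8.2 mm.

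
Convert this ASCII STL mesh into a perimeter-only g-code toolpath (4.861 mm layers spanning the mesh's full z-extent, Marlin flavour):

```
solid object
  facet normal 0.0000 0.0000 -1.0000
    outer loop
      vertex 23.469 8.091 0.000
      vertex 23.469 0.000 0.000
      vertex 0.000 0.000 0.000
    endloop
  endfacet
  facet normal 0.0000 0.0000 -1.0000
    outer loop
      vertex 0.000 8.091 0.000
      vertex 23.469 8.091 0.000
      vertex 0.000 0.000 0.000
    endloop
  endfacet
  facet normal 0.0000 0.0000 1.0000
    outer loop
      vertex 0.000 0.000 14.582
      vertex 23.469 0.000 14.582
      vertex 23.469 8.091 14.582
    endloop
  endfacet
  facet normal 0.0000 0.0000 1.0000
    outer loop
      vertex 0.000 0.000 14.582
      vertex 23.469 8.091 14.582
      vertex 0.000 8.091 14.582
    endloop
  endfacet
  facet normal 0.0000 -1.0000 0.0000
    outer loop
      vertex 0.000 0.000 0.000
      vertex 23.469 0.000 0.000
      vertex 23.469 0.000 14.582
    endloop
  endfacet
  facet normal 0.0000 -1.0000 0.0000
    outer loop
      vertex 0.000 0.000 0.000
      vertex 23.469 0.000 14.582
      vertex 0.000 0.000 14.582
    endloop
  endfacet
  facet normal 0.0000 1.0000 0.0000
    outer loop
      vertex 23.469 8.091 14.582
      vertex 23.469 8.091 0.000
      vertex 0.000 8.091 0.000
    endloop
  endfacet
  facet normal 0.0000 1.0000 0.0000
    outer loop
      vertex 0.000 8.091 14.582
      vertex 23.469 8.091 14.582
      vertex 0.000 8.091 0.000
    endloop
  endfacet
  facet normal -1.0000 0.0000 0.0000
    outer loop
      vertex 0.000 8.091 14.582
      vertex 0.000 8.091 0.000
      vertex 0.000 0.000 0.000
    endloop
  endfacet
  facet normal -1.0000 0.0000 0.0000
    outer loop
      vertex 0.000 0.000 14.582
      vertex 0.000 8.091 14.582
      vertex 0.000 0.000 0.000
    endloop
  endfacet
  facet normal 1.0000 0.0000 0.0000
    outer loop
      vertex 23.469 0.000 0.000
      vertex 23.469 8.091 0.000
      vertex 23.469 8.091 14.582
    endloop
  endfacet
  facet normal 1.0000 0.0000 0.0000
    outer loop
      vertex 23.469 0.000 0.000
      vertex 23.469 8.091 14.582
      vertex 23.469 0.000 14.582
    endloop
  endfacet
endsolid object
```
; perimeter-only toolpath
G21 ; units = mm
G90 ; absolute positioning
G28 ; home
; layer 1
G0 Z4.861
G0 X0.000 Y0.000
G1 X23.469 Y0.000
G1 X23.469 Y8.091
G1 X0.000 Y8.091
G1 X0.000 Y0.000
; layer 2
G0 Z9.721
G0 X0.000 Y0.000
G1 X23.469 Y0.000
G1 X23.469 Y8.091
G1 X0.000 Y8.091
G1 X0.000 Y0.000
; layer 3
G0 Z14.582
G0 X0.000 Y0.000
G1 X23.469 Y0.000
G1 X23.469 Y8.091
G1 X0.000 Y8.091
G1 X0.000 Y0.000
M2 ; end

The solid is a rectangular box, roughly 23.5 × 8.09 mm footprint and 14.6 mm tall. Slicing at Δz = 4.861 mm — 3 equal slices spanning the solid's height, so layer i sits at z = i·h/3 — gives 3 non-empty perimeters. Each is a 4-segment closed polygon; G0 lifts to the layer z and rapids to the start vertex, then G1 traces the edges.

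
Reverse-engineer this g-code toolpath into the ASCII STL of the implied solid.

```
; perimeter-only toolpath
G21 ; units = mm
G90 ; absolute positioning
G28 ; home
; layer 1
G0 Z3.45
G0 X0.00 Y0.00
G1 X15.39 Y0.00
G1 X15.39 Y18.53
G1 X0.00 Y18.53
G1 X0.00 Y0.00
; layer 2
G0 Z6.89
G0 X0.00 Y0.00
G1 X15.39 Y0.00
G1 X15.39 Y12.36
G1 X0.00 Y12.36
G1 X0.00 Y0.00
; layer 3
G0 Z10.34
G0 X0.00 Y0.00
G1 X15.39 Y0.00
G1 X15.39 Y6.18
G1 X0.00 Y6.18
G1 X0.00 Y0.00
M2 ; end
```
solid part
  facet normal 0.0000 0.0000 -1.0000
    outer loop
      vertex 15.39 24.71 0.00
      vertex 15.39 0.00 0.00
      vertex 0.00 0.00 0.00
    endloop
  endfacet
  facet normal 0.0000 0.0000 -1.0000
    outer loop
      vertex 0.00 24.71 0.00
      vertex 15.39 24.71 0.00
      vertex 0.00 0.00 0.00
    endloop
  endfacet
  facet normal 0.0000 -1.0000 0.0000
    outer loop
      vertex 0.00 0.00 0.00
      vertex 15.39 0.00 0.00
      vertex 15.39 0.00 13.79
    endloop
  endfacet
  facet normal 0.0000 -1.0000 0.0000
    outer loop
      vertex 0.00 0.00 0.00
      vertex 15.39 0.00 13.79
      vertex 0.00 0.00 13.79
    endloop
  endfacet
  facet normal 0.0000 0.4873 0.8732
    outer loop
      vertex 0.00 0.00 13.79
      vertex 15.39 0.00 13.79
      vertex 15.39 24.71 0.00
    endloop
  endfacet
  facet normal 0.0000 0.4873 0.8732
    outer loop
      vertex 0.00 0.00 13.79
      vertex 15.39 24.71 0.00
      vertex 0.00 24.71 0.00
    endloop
  endfacet
  facet normal -1.0000 0.0000 0.0000
    outer loop
      vertex 0.00 0.00 13.79
      vertex 0.00 24.71 0.00
      vertex 0.00 0.00 0.00
    endloop
  endfacet
  facet normal 1.0000 0.0000 0.0000
    outer loop
      vertex 15.39 0.00 0.00
      vertex 15.39 24.71 0.00
      vertex 15.39 0.00 13.79
    endloop
  endfacet
endsolid part

The G0 Z moves step by Δz≈3.45 mm. The G1 loops shrink linearly with z, so the solid tapers from its base footprint up to z≈13.8. Closing with a flat bottom cap and the tapered top and triangulating gives 8 facets — a wedge (ramp): 15.4 × 24.7 mm base, rising to 13.8 mm along the y=0 edge and sloping linearly to z=0 at y=24.7.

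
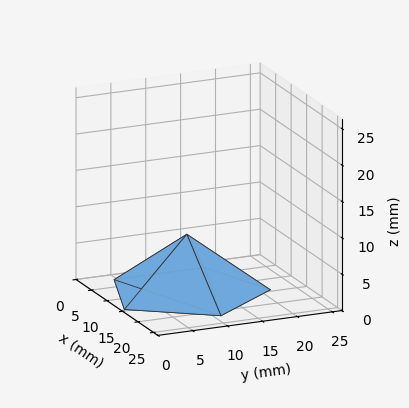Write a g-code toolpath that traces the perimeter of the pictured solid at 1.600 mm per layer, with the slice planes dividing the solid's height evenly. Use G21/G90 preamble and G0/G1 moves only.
Reading the render: the shape is a regular 5-sided pyramid, base circumscribed radius ≈ 11 mm, apex at z ≈ 8 mm (dimensions read to the nearest mm from the axis ticks). For the g-code, the solid's height is divided into equal slices at the stated Δz and each level perimeter traced with G1 moves after a G0 lift.

; perimeter-only toolpath
G21 ; units = mm
G90 ; absolute positioning
G28 ; home
; layer 1
G0 Z1.600
G0 X19.800 Y11.000
G1 X13.719 Y19.370
G1 X3.881 Y16.173
G1 X3.881 Y5.827
G1 X13.719 Y2.630
G1 X19.800 Y11.000
; layer 2
G0 Z3.200
G0 X17.600 Y11.000
G1 X13.039 Y17.277
G1 X5.661 Y14.880
G1 X5.661 Y7.120
G1 X13.039 Y4.723
G1 X17.600 Y11.000
; layer 3
G0 Z4.800
G0 X15.400 Y11.000
G1 X12.360 Y15.185
G1 X7.440 Y13.586
G1 X7.440 Y8.414
G1 X12.360 Y6.815
G1 X15.400 Y11.000
; layer 4
G0 Z6.400
G0 X13.200 Y11.000
G1 X11.680 Y13.092
G1 X9.220 Y12.293
G1 X9.220 Y9.707
G1 X11.680 Y8.908
G1 X13.200 Y11.000
M2 ; end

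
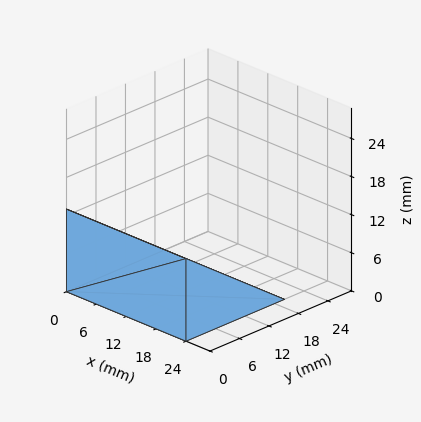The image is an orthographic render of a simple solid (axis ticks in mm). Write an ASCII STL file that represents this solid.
Reading the render: the shape is a wedge (ramp): 24 × 20 mm base, rising to 13 mm along the y=0 edge and sloping linearly to z=0 at y=20 (dimensions read to the nearest mm from the axis ticks). For the STL, each face is triangulated and given an outward normal.

solid part
  facet normal 0.0000 0.0000 -1.0000
    outer loop
      vertex 24.0 20.0 0.0
      vertex 24.0 0.0 0.0
      vertex 0.0 0.0 0.0
    endloop
  endfacet
  facet normal 0.0000 0.0000 -1.0000
    outer loop
      vertex 0.0 20.0 0.0
      vertex 24.0 20.0 0.0
      vertex 0.0 0.0 0.0
    endloop
  endfacet
  facet normal 0.0000 -1.0000 0.0000
    outer loop
      vertex 0.0 0.0 0.0
      vertex 24.0 0.0 0.0
      vertex 24.0 0.0 13.0
    endloop
  endfacet
  facet normal 0.0000 -1.0000 0.0000
    outer loop
      vertex 0.0 0.0 0.0
      vertex 24.0 0.0 13.0
      vertex 0.0 0.0 13.0
    endloop
  endfacet
  facet normal 0.0000 0.5450 0.8384
    outer loop
      vertex 0.0 0.0 13.0
      vertex 24.0 0.0 13.0
      vertex 24.0 20.0 0.0
    endloop
  endfacet
  facet normal 0.0000 0.5450 0.8384
    outer loop
      vertex 0.0 0.0 13.0
      vertex 24.0 20.0 0.0
      vertex 0.0 20.0 0.0
    endloop
  endfacet
  facet normal -1.0000 0.0000 0.0000
    outer loop
      vertex 0.0 0.0 13.0
      vertex 0.0 20.0 0.0
      vertex 0.0 0.0 0.0
    endloop
  endfacet
  facet normal 1.0000 0.0000 0.0000
    outer loop
      vertex 24.0 0.0 0.0
      vertex 24.0 20.0 0.0
      vertex 24.0 0.0 13.0
    endloop
  endfacet
endsolid part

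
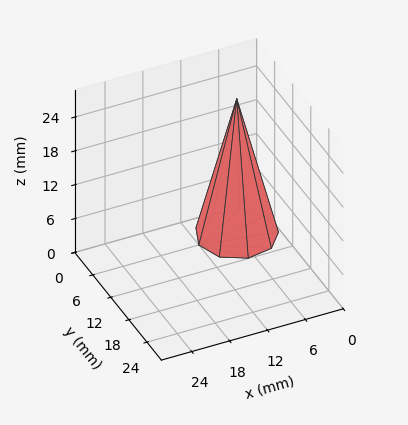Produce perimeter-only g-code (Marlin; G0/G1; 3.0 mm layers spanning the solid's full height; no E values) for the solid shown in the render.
Reading the render: the shape is a regular 9-sided pyramid, base circumscribed radius ≈ 6 mm, apex at z ≈ 24 mm (dimensions read to the nearest mm from the axis ticks). For the g-code, the solid's height is divided into equal slices at the stated Δz and each level perimeter traced with G1 moves after a G0 lift.

; perimeter-only toolpath
G21 ; units = mm
G90 ; absolute positioning
G28 ; home
; layer 1
G0 Z3.0
G0 X11.2 Y6.0
G1 X10.0 Y9.4
G1 X6.9 Y11.2
G1 X3.4 Y10.5
G1 X1.1 Y7.8
G1 X1.1 Y4.2
G1 X3.4 Y1.5
G1 X6.9 Y0.8
G1 X10.0 Y2.6
G1 X11.2 Y6.0
; layer 2
G0 Z6.0
G0 X10.5 Y6.0
G1 X9.4 Y8.9
G1 X6.8 Y10.4
G1 X3.8 Y9.9
G1 X1.8 Y7.6
G1 X1.8 Y4.4
G1 X3.8 Y2.1
G1 X6.8 Y1.6
G1 X9.4 Y3.1
G1 X10.5 Y6.0
; layer 3
G0 Z9.0
G0 X9.8 Y6.0
G1 X8.9 Y8.4
G1 X6.6 Y9.7
G1 X4.1 Y9.2
G1 X2.5 Y7.3
G1 X2.5 Y4.7
G1 X4.1 Y2.8
G1 X6.6 Y2.3
G1 X8.9 Y3.6
G1 X9.8 Y6.0
; layer 4
G0 Z12.0
G0 X9.0 Y6.0
G1 X8.3 Y8.0
G1 X6.5 Y8.9
G1 X4.5 Y8.6
G1 X3.2 Y7.0
G1 X3.2 Y5.0
G1 X4.5 Y3.4
G1 X6.5 Y3.0
G1 X8.3 Y4.0
G1 X9.0 Y6.0
; layer 5
G0 Z15.0
G0 X8.2 Y6.0
G1 X7.7 Y7.5
G1 X6.4 Y8.2
G1 X4.9 Y7.9
G1 X3.9 Y6.8
G1 X3.9 Y5.2
G1 X4.9 Y4.0
G1 X6.4 Y3.8
G1 X7.7 Y4.5
G1 X8.2 Y6.0
; layer 6
G0 Z18.0
G0 X7.5 Y6.0
G1 X7.2 Y7.0
G1 X6.2 Y7.5
G1 X5.2 Y7.3
G1 X4.6 Y6.5
G1 X4.6 Y5.5
G1 X5.2 Y4.7
G1 X6.2 Y4.5
G1 X7.2 Y5.0
G1 X7.5 Y6.0
; layer 7
G0 Z21.0
G0 X6.8 Y6.0
G1 X6.6 Y6.5
G1 X6.1 Y6.7
G1 X5.6 Y6.7
G1 X5.3 Y6.3
G1 X5.3 Y5.7
G1 X5.6 Y5.3
G1 X6.1 Y5.3
G1 X6.6 Y5.5
G1 X6.8 Y6.0
M2 ; end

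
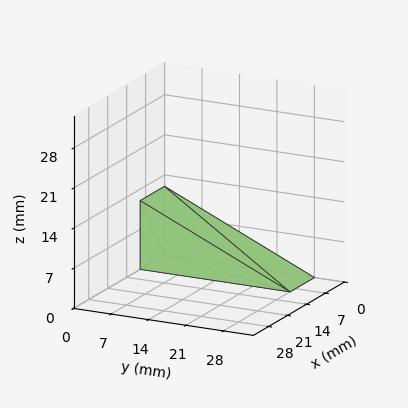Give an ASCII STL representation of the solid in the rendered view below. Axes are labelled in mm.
Reading the render: the shape is a wedge (ramp): 9 × 28 mm base, rising to 12 mm along the y=0 edge and sloping linearly to z=0 at y=28 (dimensions read to the nearest mm from the axis ticks). For the STL, each face is triangulated and given an outward normal.

solid part
  facet normal 0.0000 0.0000 -1.0000
    outer loop
      vertex 9.00 28.00 0.00
      vertex 9.00 0.00 0.00
      vertex 0.00 0.00 0.00
    endloop
  endfacet
  facet normal 0.0000 0.0000 -1.0000
    outer loop
      vertex 0.00 28.00 0.00
      vertex 9.00 28.00 0.00
      vertex 0.00 0.00 0.00
    endloop
  endfacet
  facet normal 0.0000 -1.0000 0.0000
    outer loop
      vertex 0.00 0.00 0.00
      vertex 9.00 0.00 0.00
      vertex 9.00 0.00 12.00
    endloop
  endfacet
  facet normal 0.0000 -1.0000 0.0000
    outer loop
      vertex 0.00 0.00 0.00
      vertex 9.00 0.00 12.00
      vertex 0.00 0.00 12.00
    endloop
  endfacet
  facet normal 0.0000 0.3939 0.9191
    outer loop
      vertex 0.00 0.00 12.00
      vertex 9.00 0.00 12.00
      vertex 9.00 28.00 0.00
    endloop
  endfacet
  facet normal 0.0000 0.3939 0.9191
    outer loop
      vertex 0.00 0.00 12.00
      vertex 9.00 28.00 0.00
      vertex 0.00 28.00 0.00
    endloop
  endfacet
  facet normal -1.0000 0.0000 0.0000
    outer loop
      vertex 0.00 0.00 12.00
      vertex 0.00 28.00 0.00
      vertex 0.00 0.00 0.00
    endloop
  endfacet
  facet normal 1.0000 0.0000 0.0000
    outer loop
      vertex 9.00 0.00 0.00
      vertex 9.00 28.00 0.00
      vertex 9.00 0.00 12.00
    endloop
  endfacet
endsolid part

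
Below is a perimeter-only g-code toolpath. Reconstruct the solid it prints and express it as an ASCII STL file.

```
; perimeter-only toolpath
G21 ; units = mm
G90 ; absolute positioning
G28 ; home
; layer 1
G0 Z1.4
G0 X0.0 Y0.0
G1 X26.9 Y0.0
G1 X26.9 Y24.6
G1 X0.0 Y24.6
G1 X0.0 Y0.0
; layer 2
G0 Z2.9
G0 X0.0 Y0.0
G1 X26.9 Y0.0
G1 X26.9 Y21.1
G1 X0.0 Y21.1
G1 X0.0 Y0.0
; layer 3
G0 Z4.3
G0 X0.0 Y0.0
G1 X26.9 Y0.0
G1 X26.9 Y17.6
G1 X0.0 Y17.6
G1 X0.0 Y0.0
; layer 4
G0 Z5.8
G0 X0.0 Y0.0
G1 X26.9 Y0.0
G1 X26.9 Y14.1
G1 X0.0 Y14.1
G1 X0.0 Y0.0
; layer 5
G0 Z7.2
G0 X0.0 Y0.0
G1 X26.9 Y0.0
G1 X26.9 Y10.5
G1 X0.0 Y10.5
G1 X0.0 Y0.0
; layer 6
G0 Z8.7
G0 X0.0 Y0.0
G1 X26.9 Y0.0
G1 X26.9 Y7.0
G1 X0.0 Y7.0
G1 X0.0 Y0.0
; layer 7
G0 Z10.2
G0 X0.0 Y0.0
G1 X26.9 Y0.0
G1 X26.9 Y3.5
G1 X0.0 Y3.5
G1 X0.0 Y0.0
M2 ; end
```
solid part
  facet normal 0.0000 0.0000 -1.0000
    outer loop
      vertex 26.9 28.1 0.0
      vertex 26.9 0.0 0.0
      vertex 0.0 0.0 0.0
    endloop
  endfacet
  facet normal 0.0000 0.0000 -1.0000
    outer loop
      vertex 0.0 28.1 0.0
      vertex 26.9 28.1 0.0
      vertex 0.0 0.0 0.0
    endloop
  endfacet
  facet normal 0.0000 -1.0000 0.0000
    outer loop
      vertex 0.0 0.0 0.0
      vertex 26.9 0.0 0.0
      vertex 26.9 0.0 11.6
    endloop
  endfacet
  facet normal 0.0000 -1.0000 0.0000
    outer loop
      vertex 0.0 0.0 0.0
      vertex 26.9 0.0 11.6
      vertex 0.0 0.0 11.6
    endloop
  endfacet
  facet normal 0.0000 0.3816 0.9243
    outer loop
      vertex 0.0 0.0 11.6
      vertex 26.9 0.0 11.6
      vertex 26.9 28.1 0.0
    endloop
  endfacet
  facet normal 0.0000 0.3816 0.9243
    outer loop
      vertex 0.0 0.0 11.6
      vertex 26.9 28.1 0.0
      vertex 0.0 28.1 0.0
    endloop
  endfacet
  facet normal -1.0000 0.0000 0.0000
    outer loop
      vertex 0.0 0.0 11.6
      vertex 0.0 28.1 0.0
      vertex 0.0 0.0 0.0
    endloop
  endfacet
  facet normal 1.0000 0.0000 0.0000
    outer loop
      vertex 26.9 0.0 0.0
      vertex 26.9 28.1 0.0
      vertex 26.9 0.0 11.6
    endloop
  endfacet
endsolid part

The G0 Z moves step by Δz≈1.4 mm. The G1 loops shrink linearly with z, so the solid tapers from its base footprint up to z≈11.6. Closing with a flat bottom cap and the tapered top and triangulating gives 8 facets — a wedge (ramp): 26.9 × 28.1 mm base, rising to 11.6 mm along the y=0 edge and sloping linearly to z=0 at y=28.1.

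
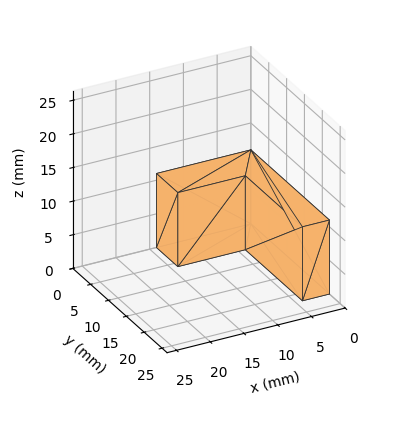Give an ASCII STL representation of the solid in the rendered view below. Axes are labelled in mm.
Reading the render: the shape is an L-shaped prism: outer 14 × 22 mm, arm thicknesses ≈ 6 mm (horizontal) and 4 mm (vertical), extruded 11 mm in z (dimensions read to the nearest mm from the axis ticks). For the STL, each face is triangulated and given an outward normal.

solid part
  facet normal 0.0000 0.0000 -1.0000
    outer loop
      vertex 14.00 6.00 0.00
      vertex 14.00 0.00 0.00
      vertex 0.00 0.00 0.00
    endloop
  endfacet
  facet normal 0.0000 0.0000 -1.0000
    outer loop
      vertex 4.00 6.00 0.00
      vertex 14.00 6.00 0.00
      vertex 0.00 0.00 0.00
    endloop
  endfacet
  facet normal 0.0000 0.0000 -1.0000
    outer loop
      vertex 4.00 22.00 0.00
      vertex 4.00 6.00 0.00
      vertex 0.00 0.00 0.00
    endloop
  endfacet
  facet normal 0.0000 0.0000 -1.0000
    outer loop
      vertex 0.00 22.00 0.00
      vertex 4.00 22.00 0.00
      vertex 0.00 0.00 0.00
    endloop
  endfacet
  facet normal 0.0000 0.0000 1.0000
    outer loop
      vertex 0.00 0.00 11.00
      vertex 14.00 0.00 11.00
      vertex 14.00 6.00 11.00
    endloop
  endfacet
  facet normal 0.0000 0.0000 1.0000
    outer loop
      vertex 0.00 0.00 11.00
      vertex 14.00 6.00 11.00
      vertex 4.00 6.00 11.00
    endloop
  endfacet
  facet normal 0.0000 0.0000 1.0000
    outer loop
      vertex 0.00 0.00 11.00
      vertex 4.00 6.00 11.00
      vertex 4.00 22.00 11.00
    endloop
  endfacet
  facet normal 0.0000 0.0000 1.0000
    outer loop
      vertex 0.00 0.00 11.00
      vertex 4.00 22.00 11.00
      vertex 0.00 22.00 11.00
    endloop
  endfacet
  facet normal 0.0000 -1.0000 0.0000
    outer loop
      vertex 0.00 0.00 0.00
      vertex 14.00 0.00 0.00
      vertex 14.00 0.00 11.00
    endloop
  endfacet
  facet normal 0.0000 -1.0000 0.0000
    outer loop
      vertex 0.00 0.00 0.00
      vertex 14.00 0.00 11.00
      vertex 0.00 0.00 11.00
    endloop
  endfacet
  facet normal 1.0000 0.0000 0.0000
    outer loop
      vertex 14.00 0.00 0.00
      vertex 14.00 6.00 0.00
      vertex 14.00 6.00 11.00
    endloop
  endfacet
  facet normal 1.0000 0.0000 0.0000
    outer loop
      vertex 14.00 0.00 0.00
      vertex 14.00 6.00 11.00
      vertex 14.00 0.00 11.00
    endloop
  endfacet
  facet normal 0.0000 1.0000 0.0000
    outer loop
      vertex 14.00 6.00 0.00
      vertex 4.00 6.00 0.00
      vertex 4.00 6.00 11.00
    endloop
  endfacet
  facet normal 0.0000 1.0000 0.0000
    outer loop
      vertex 14.00 6.00 0.00
      vertex 4.00 6.00 11.00
      vertex 14.00 6.00 11.00
    endloop
  endfacet
  facet normal 1.0000 0.0000 0.0000
    outer loop
      vertex 4.00 6.00 0.00
      vertex 4.00 22.00 0.00
      vertex 4.00 22.00 11.00
    endloop
  endfacet
  facet normal 1.0000 0.0000 0.0000
    outer loop
      vertex 4.00 6.00 0.00
      vertex 4.00 22.00 11.00
      vertex 4.00 6.00 11.00
    endloop
  endfacet
  facet normal 0.0000 1.0000 0.0000
    outer loop
      vertex 4.00 22.00 0.00
      vertex 0.00 22.00 0.00
      vertex 0.00 22.00 11.00
    endloop
  endfacet
  facet normal 0.0000 1.0000 0.0000
    outer loop
      vertex 4.00 22.00 0.00
      vertex 0.00 22.00 11.00
      vertex 4.00 22.00 11.00
    endloop
  endfacet
  facet normal -1.0000 0.0000 0.0000
    outer loop
      vertex 0.00 22.00 0.00
      vertex 0.00 0.00 0.00
      vertex 0.00 0.00 11.00
    endloop
  endfacet
  facet normal -1.0000 0.0000 0.0000
    outer loop
      vertex 0.00 22.00 0.00
      vertex 0.00 0.00 11.00
      vertex 0.00 22.00 11.00
    endloop
  endfacet
endsolid part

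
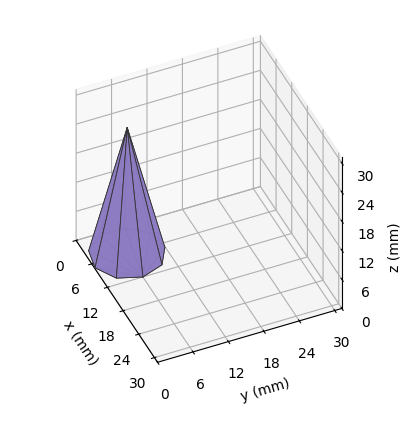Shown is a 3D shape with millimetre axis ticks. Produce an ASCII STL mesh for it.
Reading the render: the shape is a regular 9-sided pyramid, base circumscribed radius ≈ 6 mm, apex at z ≈ 26 mm (dimensions read to the nearest mm from the axis ticks). For the STL, each face is triangulated and given an outward normal.

solid part
  facet normal 0.0000 0.0000 -1.0000
    outer loop
      vertex 7.042 11.909 0.000
      vertex 10.596 9.857 0.000
      vertex 12.000 6.000 0.000
    endloop
  endfacet
  facet normal 0.0000 0.0000 -1.0000
    outer loop
      vertex 3.000 11.196 0.000
      vertex 7.042 11.909 0.000
      vertex 12.000 6.000 0.000
    endloop
  endfacet
  facet normal 0.0000 0.0000 -1.0000
    outer loop
      vertex 0.362 8.052 0.000
      vertex 3.000 11.196 0.000
      vertex 12.000 6.000 0.000
    endloop
  endfacet
  facet normal 0.0000 0.0000 -1.0000
    outer loop
      vertex 0.362 3.948 0.000
      vertex 0.362 8.052 0.000
      vertex 12.000 6.000 0.000
    endloop
  endfacet
  facet normal 0.0000 0.0000 -1.0000
    outer loop
      vertex 3.000 0.804 0.000
      vertex 0.362 3.948 0.000
      vertex 12.000 6.000 0.000
    endloop
  endfacet
  facet normal 0.0000 0.0000 -1.0000
    outer loop
      vertex 7.042 0.091 0.000
      vertex 3.000 0.804 0.000
      vertex 12.000 6.000 0.000
    endloop
  endfacet
  facet normal 0.0000 0.0000 -1.0000
    outer loop
      vertex 10.596 2.143 0.000
      vertex 7.042 0.091 0.000
      vertex 12.000 6.000 0.000
    endloop
  endfacet
  facet normal 0.9183 0.3343 0.2119
    outer loop
      vertex 12.000 6.000 0.000
      vertex 10.596 9.857 0.000
      vertex 6.000 6.000 26.000
    endloop
  endfacet
  facet normal 0.4887 0.8463 0.2119
    outer loop
      vertex 10.596 9.857 0.000
      vertex 7.042 11.909 0.000
      vertex 6.000 6.000 26.000
    endloop
  endfacet
  facet normal -0.1698 0.9624 0.2119
    outer loop
      vertex 7.042 11.909 0.000
      vertex 3.000 11.196 0.000
      vertex 6.000 6.000 26.000
    endloop
  endfacet
  facet normal -0.7487 0.6282 0.2119
    outer loop
      vertex 3.000 11.196 0.000
      vertex 0.362 8.052 0.000
      vertex 6.000 6.000 26.000
    endloop
  endfacet
  facet normal -0.9773 0.0000 0.2119
    outer loop
      vertex 0.362 8.052 0.000
      vertex 0.362 3.948 0.000
      vertex 6.000 6.000 26.000
    endloop
  endfacet
  facet normal -0.7487 -0.6282 0.2119
    outer loop
      vertex 0.362 3.948 0.000
      vertex 3.000 0.804 0.000
      vertex 6.000 6.000 26.000
    endloop
  endfacet
  facet normal -0.1698 -0.9624 0.2119
    outer loop
      vertex 3.000 0.804 0.000
      vertex 7.042 0.091 0.000
      vertex 6.000 6.000 26.000
    endloop
  endfacet
  facet normal 0.4887 -0.8463 0.2119
    outer loop
      vertex 7.042 0.091 0.000
      vertex 10.596 2.143 0.000
      vertex 6.000 6.000 26.000
    endloop
  endfacet
  facet normal 0.9183 -0.3343 0.2119
    outer loop
      vertex 10.596 2.143 0.000
      vertex 12.000 6.000 0.000
      vertex 6.000 6.000 26.000
    endloop
  endfacet
endsolid part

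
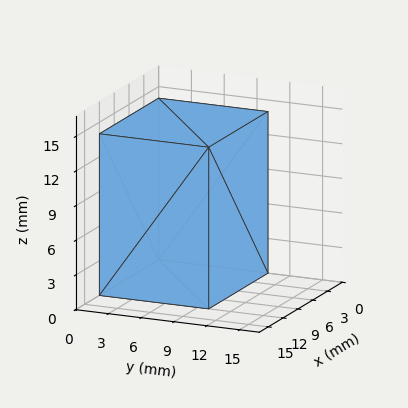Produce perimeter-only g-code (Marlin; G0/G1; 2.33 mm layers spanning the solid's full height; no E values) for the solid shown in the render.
Reading the render: the shape is a rectangular box, roughly 12 × 10 mm footprint and 14 mm tall (dimensions read to the nearest mm from the axis ticks). For the g-code, the solid's height is divided into equal slices at the stated Δz and each level perimeter traced with G1 moves after a G0 lift.

; perimeter-only toolpath
G21 ; units = mm
G90 ; absolute positioning
G28 ; home
; layer 1
G0 Z2.33
G0 X0.00 Y0.00
G1 X12.00 Y0.00
G1 X12.00 Y10.00
G1 X0.00 Y10.00
G1 X0.00 Y0.00
; layer 2
G0 Z4.67
G0 X0.00 Y0.00
G1 X12.00 Y0.00
G1 X12.00 Y10.00
G1 X0.00 Y10.00
G1 X0.00 Y0.00
; layer 3
G0 Z7.00
G0 X0.00 Y0.00
G1 X12.00 Y0.00
G1 X12.00 Y10.00
G1 X0.00 Y10.00
G1 X0.00 Y0.00
; layer 4
G0 Z9.33
G0 X0.00 Y0.00
G1 X12.00 Y0.00
G1 X12.00 Y10.00
G1 X0.00 Y10.00
G1 X0.00 Y0.00
; layer 5
G0 Z11.67
G0 X0.00 Y0.00
G1 X12.00 Y0.00
G1 X12.00 Y10.00
G1 X0.00 Y10.00
G1 X0.00 Y0.00
; layer 6
G0 Z14.00
G0 X0.00 Y0.00
G1 X12.00 Y0.00
G1 X12.00 Y10.00
G1 X0.00 Y10.00
G1 X0.00 Y0.00
M2 ; end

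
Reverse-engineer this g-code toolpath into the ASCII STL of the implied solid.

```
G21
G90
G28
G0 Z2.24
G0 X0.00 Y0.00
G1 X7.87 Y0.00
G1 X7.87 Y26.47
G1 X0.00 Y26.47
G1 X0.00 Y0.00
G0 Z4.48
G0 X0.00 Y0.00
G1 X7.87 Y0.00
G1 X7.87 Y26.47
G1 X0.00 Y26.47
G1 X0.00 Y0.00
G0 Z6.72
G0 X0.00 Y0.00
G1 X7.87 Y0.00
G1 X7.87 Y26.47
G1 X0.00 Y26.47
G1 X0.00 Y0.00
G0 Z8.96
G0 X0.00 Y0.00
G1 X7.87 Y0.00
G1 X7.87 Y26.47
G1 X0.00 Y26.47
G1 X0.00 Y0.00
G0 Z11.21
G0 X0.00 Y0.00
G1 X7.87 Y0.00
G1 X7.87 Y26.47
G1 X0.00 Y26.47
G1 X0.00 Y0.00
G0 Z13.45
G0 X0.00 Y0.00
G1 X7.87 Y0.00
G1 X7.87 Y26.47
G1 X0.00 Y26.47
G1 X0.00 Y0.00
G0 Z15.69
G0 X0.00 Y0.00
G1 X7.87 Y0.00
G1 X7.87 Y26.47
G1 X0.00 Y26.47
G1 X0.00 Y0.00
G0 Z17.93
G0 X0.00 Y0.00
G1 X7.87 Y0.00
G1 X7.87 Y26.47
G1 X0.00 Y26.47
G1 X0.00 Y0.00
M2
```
solid part
  facet normal 0.0000 0.0000 -1.0000
    outer loop
      vertex 7.87 26.47 0.00
      vertex 7.87 0.00 0.00
      vertex 0.00 0.00 0.00
    endloop
  endfacet
  facet normal 0.0000 0.0000 -1.0000
    outer loop
      vertex 0.00 26.47 0.00
      vertex 7.87 26.47 0.00
      vertex 0.00 0.00 0.00
    endloop
  endfacet
  facet normal 0.0000 0.0000 1.0000
    outer loop
      vertex 0.00 0.00 17.93
      vertex 7.87 0.00 17.93
      vertex 7.87 26.47 17.93
    endloop
  endfacet
  facet normal 0.0000 0.0000 1.0000
    outer loop
      vertex 0.00 0.00 17.93
      vertex 7.87 26.47 17.93
      vertex 0.00 26.47 17.93
    endloop
  endfacet
  facet normal 0.0000 -1.0000 0.0000
    outer loop
      vertex 0.00 0.00 0.00
      vertex 7.87 0.00 0.00
      vertex 7.87 0.00 17.93
    endloop
  endfacet
  facet normal 0.0000 -1.0000 0.0000
    outer loop
      vertex 0.00 0.00 0.00
      vertex 7.87 0.00 17.93
      vertex 0.00 0.00 17.93
    endloop
  endfacet
  facet normal 0.0000 1.0000 0.0000
    outer loop
      vertex 7.87 26.47 17.93
      vertex 7.87 26.47 0.00
      vertex 0.00 26.47 0.00
    endloop
  endfacet
  facet normal 0.0000 1.0000 0.0000
    outer loop
      vertex 0.00 26.47 17.93
      vertex 7.87 26.47 17.93
      vertex 0.00 26.47 0.00
    endloop
  endfacet
  facet normal -1.0000 0.0000 0.0000
    outer loop
      vertex 0.00 26.47 17.93
      vertex 0.00 26.47 0.00
      vertex 0.00 0.00 0.00
    endloop
  endfacet
  facet normal -1.0000 0.0000 0.0000
    outer loop
      vertex 0.00 0.00 17.93
      vertex 0.00 26.47 17.93
      vertex 0.00 0.00 0.00
    endloop
  endfacet
  facet normal 1.0000 0.0000 0.0000
    outer loop
      vertex 7.87 0.00 0.00
      vertex 7.87 26.47 0.00
      vertex 7.87 26.47 17.93
    endloop
  endfacet
  facet normal 1.0000 0.0000 0.0000
    outer loop
      vertex 7.87 0.00 0.00
      vertex 7.87 26.47 17.93
      vertex 7.87 0.00 17.93
    endloop
  endfacet
endsolid part

The G0 Z moves step by Δz≈2.24 mm. Every layer's G1 loop is the same polygon, so the solid is a straight extrusion of it from z=0 to z≈17.9. Closing with flat bottom and top caps and triangulating gives 12 facets — a rectangular box, roughly 7.87 × 26.5 mm footprint and 17.9 mm tall.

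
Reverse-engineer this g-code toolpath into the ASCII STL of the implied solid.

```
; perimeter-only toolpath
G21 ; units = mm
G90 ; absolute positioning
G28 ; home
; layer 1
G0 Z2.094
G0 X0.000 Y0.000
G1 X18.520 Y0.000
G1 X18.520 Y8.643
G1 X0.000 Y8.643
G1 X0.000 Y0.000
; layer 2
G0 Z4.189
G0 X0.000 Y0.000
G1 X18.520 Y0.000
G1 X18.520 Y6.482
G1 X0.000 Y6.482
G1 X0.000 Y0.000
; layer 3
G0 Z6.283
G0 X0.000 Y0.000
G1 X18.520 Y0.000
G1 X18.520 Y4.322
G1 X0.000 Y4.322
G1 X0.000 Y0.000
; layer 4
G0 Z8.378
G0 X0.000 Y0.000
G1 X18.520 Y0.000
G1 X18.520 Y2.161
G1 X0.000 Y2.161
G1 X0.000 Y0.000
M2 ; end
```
solid part
  facet normal 0.0000 0.0000 -1.0000
    outer loop
      vertex 18.520 10.804 0.000
      vertex 18.520 0.000 0.000
      vertex 0.000 0.000 0.000
    endloop
  endfacet
  facet normal 0.0000 0.0000 -1.0000
    outer loop
      vertex 0.000 10.804 0.000
      vertex 18.520 10.804 0.000
      vertex 0.000 0.000 0.000
    endloop
  endfacet
  facet normal 0.0000 -1.0000 0.0000
    outer loop
      vertex 0.000 0.000 0.000
      vertex 18.520 0.000 0.000
      vertex 18.520 0.000 10.472
    endloop
  endfacet
  facet normal 0.0000 -1.0000 0.0000
    outer loop
      vertex 0.000 0.000 0.000
      vertex 18.520 0.000 10.472
      vertex 0.000 0.000 10.472
    endloop
  endfacet
  facet normal 0.0000 0.6960 0.7181
    outer loop
      vertex 0.000 0.000 10.472
      vertex 18.520 0.000 10.472
      vertex 18.520 10.804 0.000
    endloop
  endfacet
  facet normal 0.0000 0.6960 0.7181
    outer loop
      vertex 0.000 0.000 10.472
      vertex 18.520 10.804 0.000
      vertex 0.000 10.804 0.000
    endloop
  endfacet
  facet normal -1.0000 0.0000 0.0000
    outer loop
      vertex 0.000 0.000 10.472
      vertex 0.000 10.804 0.000
      vertex 0.000 0.000 0.000
    endloop
  endfacet
  facet normal 1.0000 0.0000 0.0000
    outer loop
      vertex 18.520 0.000 0.000
      vertex 18.520 10.804 0.000
      vertex 18.520 0.000 10.472
    endloop
  endfacet
endsolid part

The G0 Z moves step by Δz≈2.094 mm. The G1 loops shrink linearly with z, so the solid tapers from its base footprint up to z≈10.5. Closing with a flat bottom cap and the tapered top and triangulating gives 8 facets — a wedge (ramp): 18.5 × 10.8 mm base, rising to 10.5 mm along the y=0 edge and sloping linearly to z=0 at y=10.8.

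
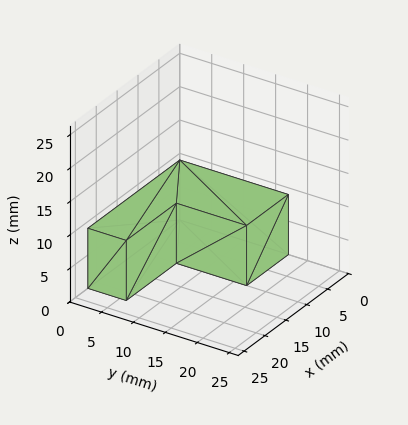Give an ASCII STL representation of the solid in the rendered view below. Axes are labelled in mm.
Reading the render: the shape is an L-shaped prism: outer 22 × 17 mm, arm thicknesses ≈ 6 mm (horizontal) and 10 mm (vertical), extruded 9 mm in z (dimensions read to the nearest mm from the axis ticks). For the STL, each face is triangulated and given an outward normal.

solid part
  facet normal 0.0000 0.0000 -1.0000
    outer loop
      vertex 22.000 6.000 0.000
      vertex 22.000 0.000 0.000
      vertex 0.000 0.000 0.000
    endloop
  endfacet
  facet normal 0.0000 0.0000 -1.0000
    outer loop
      vertex 10.000 6.000 0.000
      vertex 22.000 6.000 0.000
      vertex 0.000 0.000 0.000
    endloop
  endfacet
  facet normal 0.0000 0.0000 -1.0000
    outer loop
      vertex 10.000 17.000 0.000
      vertex 10.000 6.000 0.000
      vertex 0.000 0.000 0.000
    endloop
  endfacet
  facet normal 0.0000 0.0000 -1.0000
    outer loop
      vertex 0.000 17.000 0.000
      vertex 10.000 17.000 0.000
      vertex 0.000 0.000 0.000
    endloop
  endfacet
  facet normal 0.0000 0.0000 1.0000
    outer loop
      vertex 0.000 0.000 9.000
      vertex 22.000 0.000 9.000
      vertex 22.000 6.000 9.000
    endloop
  endfacet
  facet normal 0.0000 0.0000 1.0000
    outer loop
      vertex 0.000 0.000 9.000
      vertex 22.000 6.000 9.000
      vertex 10.000 6.000 9.000
    endloop
  endfacet
  facet normal 0.0000 0.0000 1.0000
    outer loop
      vertex 0.000 0.000 9.000
      vertex 10.000 6.000 9.000
      vertex 10.000 17.000 9.000
    endloop
  endfacet
  facet normal 0.0000 0.0000 1.0000
    outer loop
      vertex 0.000 0.000 9.000
      vertex 10.000 17.000 9.000
      vertex 0.000 17.000 9.000
    endloop
  endfacet
  facet normal 0.0000 -1.0000 0.0000
    outer loop
      vertex 0.000 0.000 0.000
      vertex 22.000 0.000 0.000
      vertex 22.000 0.000 9.000
    endloop
  endfacet
  facet normal 0.0000 -1.0000 0.0000
    outer loop
      vertex 0.000 0.000 0.000
      vertex 22.000 0.000 9.000
      vertex 0.000 0.000 9.000
    endloop
  endfacet
  facet normal 1.0000 0.0000 0.0000
    outer loop
      vertex 22.000 0.000 0.000
      vertex 22.000 6.000 0.000
      vertex 22.000 6.000 9.000
    endloop
  endfacet
  facet normal 1.0000 0.0000 0.0000
    outer loop
      vertex 22.000 0.000 0.000
      vertex 22.000 6.000 9.000
      vertex 22.000 0.000 9.000
    endloop
  endfacet
  facet normal 0.0000 1.0000 0.0000
    outer loop
      vertex 22.000 6.000 0.000
      vertex 10.000 6.000 0.000
      vertex 10.000 6.000 9.000
    endloop
  endfacet
  facet normal 0.0000 1.0000 0.0000
    outer loop
      vertex 22.000 6.000 0.000
      vertex 10.000 6.000 9.000
      vertex 22.000 6.000 9.000
    endloop
  endfacet
  facet normal 1.0000 0.0000 0.0000
    outer loop
      vertex 10.000 6.000 0.000
      vertex 10.000 17.000 0.000
      vertex 10.000 17.000 9.000
    endloop
  endfacet
  facet normal 1.0000 0.0000 0.0000
    outer loop
      vertex 10.000 6.000 0.000
      vertex 10.000 17.000 9.000
      vertex 10.000 6.000 9.000
    endloop
  endfacet
  facet normal 0.0000 1.0000 0.0000
    outer loop
      vertex 10.000 17.000 0.000
      vertex 0.000 17.000 0.000
      vertex 0.000 17.000 9.000
    endloop
  endfacet
  facet normal 0.0000 1.0000 0.0000
    outer loop
      vertex 10.000 17.000 0.000
      vertex 0.000 17.000 9.000
      vertex 10.000 17.000 9.000
    endloop
  endfacet
  facet normal -1.0000 0.0000 0.0000
    outer loop
      vertex 0.000 17.000 0.000
      vertex 0.000 0.000 0.000
      vertex 0.000 0.000 9.000
    endloop
  endfacet
  facet normal -1.0000 0.0000 0.0000
    outer loop
      vertex 0.000 17.000 0.000
      vertex 0.000 0.000 9.000
      vertex 0.000 17.000 9.000
    endloop
  endfacet
endsolid part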